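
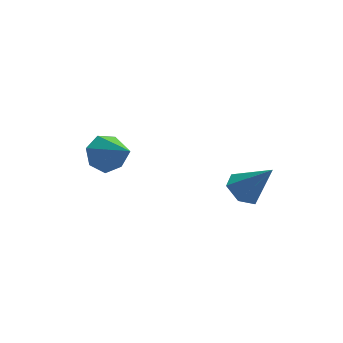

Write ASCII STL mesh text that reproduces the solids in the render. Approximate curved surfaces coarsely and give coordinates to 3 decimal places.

solid 
facet normal -0.396 0.741 -0.543
outer loop
vertex -1.703 0.934 -1.248
vertex -2.189 0.32 -1.731
vertex -2.427 0.759 -0.959
endloop
endfacet
facet normal 0.300 0.269 0.915
outer loop
vertex -1.703 0.934 -1.248
vertex -2.427 0.759 -0.959
vertex -1.471 -1.02 -0.749
endloop
endfacet
facet normal -0.397 0.740 -0.543
outer loop
vertex -2.427 0.759 -0.959
vertex -2.189 0.32 -1.731
vertex -2.971 0.253 -1.251
endloop
endfacet
facet normal -0.394 -0.104 0.913
outer loop
vertex -2.427 0.759 -0.959
vertex -2.971 0.253 -1.251
vertex -1.471 -1.02 -0.749
endloop
endfacet
facet normal -0.396 0.741 -0.543
outer loop
vertex -2.971 0.253 -1.251
vertex -2.189 0.32 -1.731
vertex -2.926 -0.202 -1.905
endloop
endfacet
facet normal -0.668 -0.632 0.394
outer loop
vertex -2.971 0.253 -1.251
vertex -2.926 -0.202 -1.905
vertex -1.471 -1.02 -0.749
endloop
endfacet
facet normal -0.396 0.740 -0.543
outer loop
vertex -2.926 -0.202 -1.905
vertex -2.189 0.32 -1.731
vertex -2.326 -0.265 -2.428
endloop
endfacet
facet normal -0.315 -0.915 -0.251
outer loop
vertex -2.926 -0.202 -1.905
vertex -2.326 -0.265 -2.428
vertex -1.471 -1.02 -0.749
endloop
endfacet
facet normal -0.397 0.740 -0.543
outer loop
vertex -2.326 -0.265 -2.428
vertex -2.189 0.32 -1.731
vertex -1.623 0.113 -2.427
endloop
endfacet
facet normal 0.400 -0.742 -0.537
outer loop
vertex -2.326 -0.265 -2.428
vertex -1.623 0.113 -2.427
vertex -1.471 -1.02 -0.749
endloop
endfacet
facet normal -0.397 0.740 -0.543
outer loop
vertex -1.623 0.113 -2.427
vertex -2.189 0.32 -1.731
vertex -1.346 0.647 -1.901
endloop
endfacet
facet normal 0.938 -0.242 -0.248
outer loop
vertex -1.623 0.113 -2.427
vertex -1.346 0.647 -1.901
vertex -1.471 -1.02 -0.749
endloop
endfacet
facet normal -0.397 0.741 -0.542
outer loop
vertex -1.346 0.647 -1.901
vertex -2.189 0.32 -1.731
vertex -1.703 0.934 -1.248
endloop
endfacet
facet normal 0.894 0.208 0.397
outer loop
vertex -1.346 0.647 -1.901
vertex -1.703 0.934 -1.248
vertex -1.471 -1.02 -0.749
endloop
endfacet
facet normal -0.523 0.342 -0.781
outer loop
vertex 3.164 -2.842 -2.524
vertex 2.466 -2.981 -2.117
vertex 2.842 -2.255 -2.051
endloop
endfacet
facet normal 0.895 0.442 0.061
outer loop
vertex 3.164 -2.842 -2.524
vertex 2.842 -2.255 -2.051
vertex 3.414 -3.599 -0.703
endloop
endfacet
facet normal -0.523 0.342 -0.781
outer loop
vertex 2.842 -2.255 -2.051
vertex 2.466 -2.981 -2.117
vertex 2.144 -2.394 -1.644
endloop
endfacet
facet normal 0.226 0.736 0.638
outer loop
vertex 2.842 -2.255 -2.051
vertex 2.144 -2.394 -1.644
vertex 3.414 -3.599 -0.703
endloop
endfacet
facet normal -0.524 0.341 -0.780
outer loop
vertex 2.144 -2.394 -1.644
vertex 2.466 -2.981 -2.117
vertex 1.768 -3.12 -1.709
endloop
endfacet
facet normal -0.477 0.170 0.862
outer loop
vertex 2.144 -2.394 -1.644
vertex 1.768 -3.12 -1.709
vertex 3.414 -3.599 -0.703
endloop
endfacet
facet normal -0.524 0.341 -0.781
outer loop
vertex 1.768 -3.12 -1.709
vertex 2.466 -2.981 -2.117
vertex 2.091 -3.707 -2.182
endloop
endfacet
facet normal -0.512 -0.692 0.509
outer loop
vertex 1.768 -3.12 -1.709
vertex 2.091 -3.707 -2.182
vertex 3.414 -3.599 -0.703
endloop
endfacet
facet normal -0.524 0.340 -0.781
outer loop
vertex 2.091 -3.707 -2.182
vertex 2.466 -2.981 -2.117
vertex 2.788 -3.568 -2.589
endloop
endfacet
facet normal 0.157 -0.985 -0.068
outer loop
vertex 2.091 -3.707 -2.182
vertex 2.788 -3.568 -2.589
vertex 3.414 -3.599 -0.703
endloop
endfacet
facet normal -0.523 0.341 -0.781
outer loop
vertex 2.788 -3.568 -2.589
vertex 2.466 -2.981 -2.117
vertex 3.164 -2.842 -2.524
endloop
endfacet
facet normal 0.860 -0.419 -0.292
outer loop
vertex 2.788 -3.568 -2.589
vertex 3.164 -2.842 -2.524
vertex 3.414 -3.599 -0.703
endloop
endfacet

endsolid


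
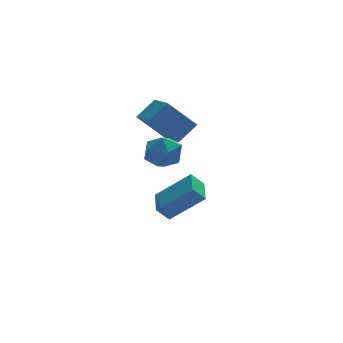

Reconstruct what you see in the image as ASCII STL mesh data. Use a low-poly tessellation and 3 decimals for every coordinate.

solid 
facet normal -0.670 0.036 0.741
outer loop
vertex 4.068 2.457 -1.262
vertex 4.395 3.861 -1.034
vertex 2.568 3.031 -2.646
endloop
endfacet
facet normal -0.224 -0.962 -0.156
outer loop
vertex 3.165 2.999 -3.306
vertex 4.068 2.457 -1.262
vertex 2.568 3.031 -2.646
endloop
endfacet
facet normal -0.670 0.036 0.741
outer loop
vertex 2.568 3.031 -2.646
vertex 4.395 3.861 -1.034
vertex 2.895 4.435 -2.418
endloop
endfacet
facet normal -0.707 0.271 -0.653
outer loop
vertex 2.895 4.435 -2.418
vertex 3.165 2.999 -3.306
vertex 2.568 3.031 -2.646
endloop
endfacet
facet normal 0.707 -0.271 0.653
outer loop
vertex 4.068 2.457 -1.262
vertex 4.992 3.829 -1.694
vertex 4.395 3.861 -1.034
endloop
endfacet
facet normal -0.224 -0.962 -0.156
outer loop
vertex 4.665 2.425 -1.922
vertex 4.068 2.457 -1.262
vertex 3.165 2.999 -3.306
endloop
endfacet
facet normal 0.707 -0.271 0.653
outer loop
vertex 4.665 2.425 -1.922
vertex 4.992 3.829 -1.694
vertex 4.068 2.457 -1.262
endloop
endfacet
facet normal 0.224 0.962 0.156
outer loop
vertex 4.395 3.861 -1.034
vertex 4.992 3.829 -1.694
vertex 2.895 4.435 -2.418
endloop
endfacet
facet normal -0.707 0.271 -0.653
outer loop
vertex 3.492 4.403 -3.078
vertex 3.165 2.999 -3.306
vertex 2.895 4.435 -2.418
endloop
endfacet
facet normal 0.224 0.962 0.156
outer loop
vertex 2.895 4.435 -2.418
vertex 4.992 3.829 -1.694
vertex 3.492 4.403 -3.078
endloop
endfacet
facet normal 0.670 -0.036 -0.741
outer loop
vertex 3.492 4.403 -3.078
vertex 4.665 2.425 -1.922
vertex 3.165 2.999 -3.306
endloop
endfacet
facet normal 0.670 -0.036 -0.741
outer loop
vertex 4.992 3.829 -1.694
vertex 4.665 2.425 -1.922
vertex 3.492 4.403 -3.078
endloop
endfacet
facet normal 0.513 0.151 0.845
outer loop
vertex 2.761 1.535 2.455
vertex 2.279 0.823 2.875
vertex 3.095 0.64 2.412
endloop
endfacet
facet normal 0.905 0.325 0.274
outer loop
vertex 2.761 1.535 2.455
vertex 3.095 0.64 2.412
vertex 3.128 1.201 1.637
endloop
endfacet
facet normal 0.553 0.828 -0.090
outer loop
vertex 2.761 1.535 2.455
vertex 3.128 1.201 1.637
vertex 2.332 1.731 1.623
endloop
endfacet
facet normal -0.055 0.965 0.256
outer loop
vertex 2.761 1.535 2.455
vertex 2.332 1.731 1.623
vertex 1.807 1.498 2.388
endloop
endfacet
facet normal -0.080 0.546 0.834
outer loop
vertex 2.761 1.535 2.455
vertex 1.807 1.498 2.388
vertex 2.279 0.823 2.875
endloop
endfacet
facet normal 0.957 -0.252 -0.142
outer loop
vertex 3.128 1.201 1.637
vertex 3.095 0.64 2.412
vertex 2.873 0.282 1.552
endloop
endfacet
facet normal 0.323 -0.534 0.781
outer loop
vertex 3.095 0.64 2.412
vertex 2.279 0.823 2.875
vertex 2.348 0.049 2.317
endloop
endfacet
facet normal -0.637 0.106 0.764
outer loop
vertex 2.279 0.823 2.875
vertex 1.807 1.498 2.388
vertex 1.552 0.579 2.303
endloop
endfacet
facet normal -0.598 0.783 -0.172
outer loop
vertex 1.807 1.498 2.388
vertex 2.332 1.731 1.623
vertex 1.585 1.14 1.528
endloop
endfacet
facet normal 0.387 0.562 -0.731
outer loop
vertex 2.332 1.731 1.623
vertex 3.128 1.201 1.637
vertex 2.401 0.957 1.065
endloop
endfacet
facet normal 0.055 -0.965 -0.256
outer loop
vertex 1.919 0.245 1.485
vertex 2.873 0.282 1.552
vertex 2.348 0.049 2.317
endloop
endfacet
facet normal -0.553 -0.828 0.090
outer loop
vertex 1.919 0.245 1.485
vertex 2.348 0.049 2.317
vertex 1.552 0.579 2.303
endloop
endfacet
facet normal -0.905 -0.325 -0.274
outer loop
vertex 1.919 0.245 1.485
vertex 1.552 0.579 2.303
vertex 1.585 1.14 1.528
endloop
endfacet
facet normal -0.513 -0.151 -0.845
outer loop
vertex 1.919 0.245 1.485
vertex 1.585 1.14 1.528
vertex 2.401 0.957 1.065
endloop
endfacet
facet normal 0.080 -0.546 -0.834
outer loop
vertex 1.919 0.245 1.485
vertex 2.401 0.957 1.065
vertex 2.873 0.282 1.552
endloop
endfacet
facet normal 0.598 -0.783 0.172
outer loop
vertex 2.348 0.049 2.317
vertex 2.873 0.282 1.552
vertex 3.095 0.64 2.412
endloop
endfacet
facet normal -0.387 -0.562 0.731
outer loop
vertex 1.552 0.579 2.303
vertex 2.348 0.049 2.317
vertex 2.279 0.823 2.875
endloop
endfacet
facet normal -0.957 0.252 0.142
outer loop
vertex 1.585 1.14 1.528
vertex 1.552 0.579 2.303
vertex 1.807 1.498 2.388
endloop
endfacet
facet normal -0.323 0.534 -0.781
outer loop
vertex 2.401 0.957 1.065
vertex 1.585 1.14 1.528
vertex 2.332 1.731 1.623
endloop
endfacet
facet normal 0.637 -0.106 -0.764
outer loop
vertex 2.873 0.282 1.552
vertex 2.401 0.957 1.065
vertex 3.128 1.201 1.637
endloop
endfacet
facet normal -0.677 0.110 0.728
outer loop
vertex 3.058 2.859 3.967
vertex 2.872 4.356 3.569
vertex 2.135 2.53 3.159
endloop
endfacet
facet normal 0.119 -0.960 0.255
outer loop
vertex 3.408 2.324 1.791
vertex 3.058 2.859 3.967
vertex 2.135 2.53 3.159
endloop
endfacet
facet normal -0.677 0.110 0.728
outer loop
vertex 2.135 2.53 3.159
vertex 2.872 4.356 3.569
vertex 1.949 4.026 2.761
endloop
endfacet
facet normal -0.726 -0.260 -0.637
outer loop
vertex 1.949 4.026 2.761
vertex 3.408 2.324 1.791
vertex 2.135 2.53 3.159
endloop
endfacet
facet normal 0.726 0.259 0.637
outer loop
vertex 3.058 2.859 3.967
vertex 4.145 4.15 2.201
vertex 2.872 4.356 3.569
endloop
endfacet
facet normal 0.120 -0.959 0.255
outer loop
vertex 4.331 2.654 2.599
vertex 3.058 2.859 3.967
vertex 3.408 2.324 1.791
endloop
endfacet
facet normal 0.726 0.260 0.637
outer loop
vertex 4.331 2.654 2.599
vertex 4.145 4.15 2.201
vertex 3.058 2.859 3.967
endloop
endfacet
facet normal -0.119 0.959 -0.256
outer loop
vertex 2.872 4.356 3.569
vertex 4.145 4.15 2.201
vertex 1.949 4.026 2.761
endloop
endfacet
facet normal -0.726 -0.260 -0.637
outer loop
vertex 3.222 3.821 1.393
vertex 3.408 2.324 1.791
vertex 1.949 4.026 2.761
endloop
endfacet
facet normal -0.119 0.960 -0.255
outer loop
vertex 1.949 4.026 2.761
vertex 4.145 4.15 2.201
vertex 3.222 3.821 1.393
endloop
endfacet
facet normal 0.677 -0.110 -0.728
outer loop
vertex 3.222 3.821 1.393
vertex 4.331 2.654 2.599
vertex 3.408 2.324 1.791
endloop
endfacet
facet normal 0.677 -0.110 -0.728
outer loop
vertex 4.145 4.15 2.201
vertex 4.331 2.654 2.599
vertex 3.222 3.821 1.393
endloop
endfacet

endsolid


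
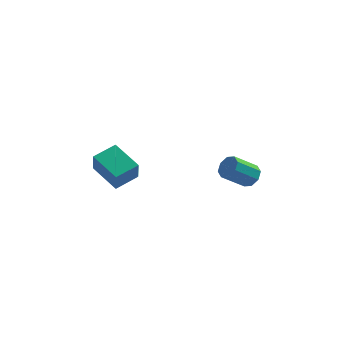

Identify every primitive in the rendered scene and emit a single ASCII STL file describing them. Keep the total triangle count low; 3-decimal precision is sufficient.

solid 
facet normal 0.733 0.254 -0.631
outer loop
vertex 4.771 0.539 2.084
vertex 4.275 0.719 1.58
vertex 4.616 1.074 2.119
endloop
endfacet
facet normal 0.621 0.129 0.773
outer loop
vertex 4.771 0.539 2.084
vertex 4.616 1.074 2.119
vertex 3.561 0.12 3.125
endloop
endfacet
facet normal 0.619 0.131 0.774
outer loop
vertex 3.561 0.12 3.125
vertex 4.616 1.074 2.119
vertex 3.405 0.656 3.159
endloop
endfacet
facet normal -0.734 -0.254 0.630
outer loop
vertex 3.561 0.12 3.125
vertex 3.405 0.656 3.159
vertex 3.065 0.301 2.62
endloop
endfacet
facet normal 0.733 0.253 -0.631
outer loop
vertex 4.616 1.074 2.119
vertex 4.275 0.719 1.58
vertex 4.261 1.402 1.838
endloop
endfacet
facet normal 0.242 0.769 0.591
outer loop
vertex 4.616 1.074 2.119
vertex 4.261 1.402 1.838
vertex 3.405 0.656 3.159
endloop
endfacet
facet normal 0.243 0.769 0.592
outer loop
vertex 3.405 0.656 3.159
vertex 4.261 1.402 1.838
vertex 3.051 0.984 2.878
endloop
endfacet
facet normal -0.734 -0.253 0.630
outer loop
vertex 3.405 0.656 3.159
vertex 3.051 0.984 2.878
vertex 3.065 0.301 2.62
endloop
endfacet
facet normal 0.734 0.253 -0.630
outer loop
vertex 4.261 1.402 1.838
vertex 4.275 0.719 1.58
vertex 3.915 1.329 1.406
endloop
endfacet
facet normal -0.279 0.958 0.061
outer loop
vertex 4.261 1.402 1.838
vertex 3.915 1.329 1.406
vertex 3.051 0.984 2.878
endloop
endfacet
facet normal -0.278 0.959 0.061
outer loop
vertex 3.051 0.984 2.878
vertex 3.915 1.329 1.406
vertex 2.704 0.911 2.446
endloop
endfacet
facet normal -0.733 -0.254 0.631
outer loop
vertex 3.051 0.984 2.878
vertex 2.704 0.911 2.446
vertex 3.065 0.301 2.62
endloop
endfacet
facet normal 0.734 0.253 -0.630
outer loop
vertex 3.915 1.329 1.406
vertex 4.275 0.719 1.58
vertex 3.779 0.9 1.075
endloop
endfacet
facet normal -0.634 0.588 -0.502
outer loop
vertex 3.915 1.329 1.406
vertex 3.779 0.9 1.075
vertex 2.704 0.911 2.446
endloop
endfacet
facet normal -0.636 0.586 -0.503
outer loop
vertex 2.704 0.911 2.446
vertex 3.779 0.9 1.075
vertex 2.569 0.481 2.116
endloop
endfacet
facet normal -0.733 -0.254 0.631
outer loop
vertex 2.704 0.911 2.446
vertex 2.569 0.481 2.116
vertex 3.065 0.301 2.62
endloop
endfacet
facet normal 0.734 0.254 -0.630
outer loop
vertex 3.779 0.9 1.075
vertex 4.275 0.719 1.58
vertex 3.935 0.364 1.041
endloop
endfacet
facet normal -0.620 -0.131 -0.774
outer loop
vertex 3.779 0.9 1.075
vertex 3.935 0.364 1.041
vertex 2.569 0.481 2.116
endloop
endfacet
facet normal -0.620 -0.129 -0.774
outer loop
vertex 2.569 0.481 2.116
vertex 3.935 0.364 1.041
vertex 2.724 -0.054 2.081
endloop
endfacet
facet normal -0.733 -0.254 0.631
outer loop
vertex 2.569 0.481 2.116
vertex 2.724 -0.054 2.081
vertex 3.065 0.301 2.62
endloop
endfacet
facet normal 0.734 0.253 -0.630
outer loop
vertex 3.935 0.364 1.041
vertex 4.275 0.719 1.58
vertex 4.289 0.036 1.322
endloop
endfacet
facet normal -0.243 -0.769 -0.592
outer loop
vertex 3.935 0.364 1.041
vertex 4.289 0.036 1.322
vertex 2.724 -0.054 2.081
endloop
endfacet
facet normal -0.243 -0.769 -0.591
outer loop
vertex 2.724 -0.054 2.081
vertex 4.289 0.036 1.322
vertex 3.079 -0.382 2.362
endloop
endfacet
facet normal -0.733 -0.253 0.631
outer loop
vertex 2.724 -0.054 2.081
vertex 3.079 -0.382 2.362
vertex 3.065 0.301 2.62
endloop
endfacet
facet normal 0.733 0.254 -0.631
outer loop
vertex 4.289 0.036 1.322
vertex 4.275 0.719 1.58
vertex 4.636 0.109 1.754
endloop
endfacet
facet normal 0.278 -0.959 -0.062
outer loop
vertex 4.289 0.036 1.322
vertex 4.636 0.109 1.754
vertex 3.079 -0.382 2.362
endloop
endfacet
facet normal 0.278 -0.959 -0.061
outer loop
vertex 3.079 -0.382 2.362
vertex 4.636 0.109 1.754
vertex 3.425 -0.309 2.794
endloop
endfacet
facet normal -0.734 -0.253 0.630
outer loop
vertex 3.079 -0.382 2.362
vertex 3.425 -0.309 2.794
vertex 3.065 0.301 2.62
endloop
endfacet
facet normal 0.733 0.254 -0.631
outer loop
vertex 4.636 0.109 1.754
vertex 4.275 0.719 1.58
vertex 4.771 0.539 2.084
endloop
endfacet
facet normal 0.635 -0.586 0.504
outer loop
vertex 4.636 0.109 1.754
vertex 4.771 0.539 2.084
vertex 3.425 -0.309 2.794
endloop
endfacet
facet normal 0.635 -0.588 0.501
outer loop
vertex 3.425 -0.309 2.794
vertex 4.771 0.539 2.084
vertex 3.561 0.12 3.125
endloop
endfacet
facet normal -0.734 -0.253 0.630
outer loop
vertex 3.425 -0.309 2.794
vertex 3.561 0.12 3.125
vertex 3.065 0.301 2.62
endloop
endfacet
facet normal -0.778 -0.592 -0.211
outer loop
vertex -2.658 0.301 1.786
vertex -3.883 1.696 2.384
vertex -2.7 0.813 0.505
endloop
endfacet
facet normal 0.628 -0.715 -0.306
outer loop
vertex -1.557 1.684 0.816
vertex -2.658 0.301 1.786
vertex -2.7 0.813 0.505
endloop
endfacet
facet normal -0.778 -0.592 -0.211
outer loop
vertex -2.7 0.813 0.505
vertex -3.883 1.696 2.384
vertex -3.925 2.208 1.103
endloop
endfacet
facet normal -0.030 0.371 -0.928
outer loop
vertex -3.925 2.208 1.103
vertex -1.557 1.684 0.816
vertex -2.7 0.813 0.505
endloop
endfacet
facet normal 0.030 -0.371 0.928
outer loop
vertex -2.658 0.301 1.786
vertex -2.74 2.567 2.695
vertex -3.883 1.696 2.384
endloop
endfacet
facet normal 0.628 -0.715 -0.306
outer loop
vertex -1.515 1.172 2.097
vertex -2.658 0.301 1.786
vertex -1.557 1.684 0.816
endloop
endfacet
facet normal 0.030 -0.371 0.928
outer loop
vertex -1.515 1.172 2.097
vertex -2.74 2.567 2.695
vertex -2.658 0.301 1.786
endloop
endfacet
facet normal -0.628 0.715 0.306
outer loop
vertex -3.883 1.696 2.384
vertex -2.74 2.567 2.695
vertex -3.925 2.208 1.103
endloop
endfacet
facet normal -0.030 0.371 -0.928
outer loop
vertex -2.782 3.079 1.414
vertex -1.557 1.684 0.816
vertex -3.925 2.208 1.103
endloop
endfacet
facet normal -0.628 0.715 0.306
outer loop
vertex -3.925 2.208 1.103
vertex -2.74 2.567 2.695
vertex -2.782 3.079 1.414
endloop
endfacet
facet normal 0.778 0.592 0.211
outer loop
vertex -2.782 3.079 1.414
vertex -1.515 1.172 2.097
vertex -1.557 1.684 0.816
endloop
endfacet
facet normal 0.778 0.592 0.211
outer loop
vertex -2.74 2.567 2.695
vertex -1.515 1.172 2.097
vertex -2.782 3.079 1.414
endloop
endfacet

endsolid


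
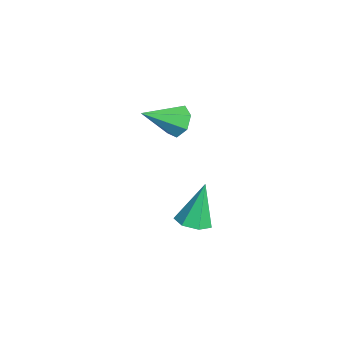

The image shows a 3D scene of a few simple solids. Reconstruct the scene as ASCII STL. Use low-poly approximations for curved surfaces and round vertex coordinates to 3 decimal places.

solid 
facet normal -0.249 0.818 -0.519
outer loop
vertex 3.193 3.159 3.055
vertex 2.929 2.797 2.611
vertex 2.663 3.043 3.127
endloop
endfacet
facet normal 0.088 0.202 0.975
outer loop
vertex 3.193 3.159 3.055
vertex 2.663 3.043 3.127
vertex 3.291 1.603 3.369
endloop
endfacet
facet normal -0.248 0.819 -0.518
outer loop
vertex 2.663 3.043 3.127
vertex 2.929 2.797 2.611
vertex 2.333 2.743 2.811
endloop
endfacet
facet normal -0.616 -0.139 0.775
outer loop
vertex 2.663 3.043 3.127
vertex 2.333 2.743 2.811
vertex 3.291 1.603 3.369
endloop
endfacet
facet normal -0.248 0.818 -0.519
outer loop
vertex 2.333 2.743 2.811
vertex 2.929 2.797 2.611
vertex 2.452 2.483 2.344
endloop
endfacet
facet normal -0.790 -0.599 0.132
outer loop
vertex 2.333 2.743 2.811
vertex 2.452 2.483 2.344
vertex 3.291 1.603 3.369
endloop
endfacet
facet normal -0.248 0.818 -0.519
outer loop
vertex 2.452 2.483 2.344
vertex 2.929 2.797 2.611
vertex 2.93 2.46 2.079
endloop
endfacet
facet normal -0.300 -0.831 -0.468
outer loop
vertex 2.452 2.483 2.344
vertex 2.93 2.46 2.079
vertex 3.291 1.603 3.369
endloop
endfacet
facet normal -0.249 0.818 -0.519
outer loop
vertex 2.93 2.46 2.079
vertex 2.929 2.797 2.611
vertex 3.406 2.691 2.215
endloop
endfacet
facet normal 0.484 -0.660 -0.574
outer loop
vertex 2.93 2.46 2.079
vertex 3.406 2.691 2.215
vertex 3.291 1.603 3.369
endloop
endfacet
facet normal -0.249 0.818 -0.519
outer loop
vertex 3.406 2.691 2.215
vertex 2.929 2.797 2.611
vertex 3.523 3.002 2.649
endloop
endfacet
facet normal 0.971 -0.216 -0.107
outer loop
vertex 3.406 2.691 2.215
vertex 3.523 3.002 2.649
vertex 3.291 1.603 3.369
endloop
endfacet
facet normal -0.249 0.818 -0.519
outer loop
vertex 3.523 3.002 2.649
vertex 2.929 2.797 2.611
vertex 3.193 3.159 3.055
endloop
endfacet
facet normal 0.796 0.168 0.582
outer loop
vertex 3.523 3.002 2.649
vertex 3.193 3.159 3.055
vertex 3.291 1.603 3.369
endloop
endfacet
facet normal 0.211 -0.259 -0.943
outer loop
vertex 4.353 3.272 -1.55
vertex 3.73 3.18 -1.664
vertex 4.074 3.715 -1.734
endloop
endfacet
facet normal 0.720 0.599 0.351
outer loop
vertex 4.353 3.272 -1.55
vertex 4.074 3.715 -1.734
vertex 3.39 3.6 -0.136
endloop
endfacet
facet normal 0.210 -0.258 -0.943
outer loop
vertex 4.074 3.715 -1.734
vertex 3.73 3.18 -1.664
vertex 3.535 3.756 -1.865
endloop
endfacet
facet normal 0.053 0.994 0.094
outer loop
vertex 4.074 3.715 -1.734
vertex 3.535 3.756 -1.865
vertex 3.39 3.6 -0.136
endloop
endfacet
facet normal 0.209 -0.258 -0.943
outer loop
vertex 3.535 3.756 -1.865
vertex 3.73 3.18 -1.664
vertex 3.144 3.363 -1.844
endloop
endfacet
facet normal -0.709 0.705 0.004
outer loop
vertex 3.535 3.756 -1.865
vertex 3.144 3.363 -1.844
vertex 3.39 3.6 -0.136
endloop
endfacet
facet normal 0.209 -0.260 -0.943
outer loop
vertex 3.144 3.363 -1.844
vertex 3.73 3.18 -1.664
vertex 3.193 2.832 -1.687
endloop
endfacet
facet normal -0.988 -0.047 0.149
outer loop
vertex 3.144 3.363 -1.844
vertex 3.193 2.832 -1.687
vertex 3.39 3.6 -0.136
endloop
endfacet
facet normal 0.208 -0.259 -0.943
outer loop
vertex 3.193 2.832 -1.687
vertex 3.73 3.18 -1.664
vertex 3.647 2.564 -1.513
endloop
endfacet
facet normal -0.575 -0.702 0.420
outer loop
vertex 3.193 2.832 -1.687
vertex 3.647 2.564 -1.513
vertex 3.39 3.6 -0.136
endloop
endfacet
facet normal 0.209 -0.259 -0.943
outer loop
vertex 3.647 2.564 -1.513
vertex 3.73 3.18 -1.664
vertex 4.163 2.759 -1.452
endloop
endfacet
facet normal 0.215 -0.761 0.612
outer loop
vertex 3.647 2.564 -1.513
vertex 4.163 2.759 -1.452
vertex 3.39 3.6 -0.136
endloop
endfacet
facet normal 0.211 -0.258 -0.943
outer loop
vertex 4.163 2.759 -1.452
vertex 3.73 3.18 -1.664
vertex 4.353 3.272 -1.55
endloop
endfacet
facet normal 0.792 -0.182 0.582
outer loop
vertex 4.163 2.759 -1.452
vertex 4.353 3.272 -1.55
vertex 3.39 3.6 -0.136
endloop
endfacet

endsolid


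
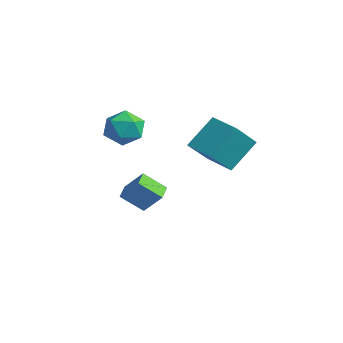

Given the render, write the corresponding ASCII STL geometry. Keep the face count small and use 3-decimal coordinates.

solid 
facet normal -0.768 0.232 0.597
outer loop
vertex -3.313 0.024 0.864
vertex -3.433 -0.882 1.061
vertex -2.865 -0.36 1.59
endloop
endfacet
facet normal -0.290 0.761 0.581
outer loop
vertex -3.313 0.024 0.864
vertex -2.865 -0.36 1.59
vertex -2.417 0.24 1.028
endloop
endfacet
facet normal -0.216 0.971 -0.098
outer loop
vertex -3.313 0.024 0.864
vertex -2.417 0.24 1.028
vertex -2.708 0.087 0.152
endloop
endfacet
facet normal -0.649 0.573 -0.500
outer loop
vertex -3.313 0.024 0.864
vertex -2.708 0.087 0.152
vertex -3.336 -0.606 0.172
endloop
endfacet
facet normal -0.991 0.116 -0.072
outer loop
vertex -3.313 0.024 0.864
vertex -3.336 -0.606 0.172
vertex -3.433 -0.882 1.061
endloop
endfacet
facet normal 0.336 0.498 0.799
outer loop
vertex -2.417 0.24 1.028
vertex -2.865 -0.36 1.59
vertex -1.984 -0.534 1.328
endloop
endfacet
facet normal -0.439 -0.358 0.824
outer loop
vertex -2.865 -0.36 1.59
vertex -3.433 -0.882 1.061
vertex -2.612 -1.227 1.348
endloop
endfacet
facet normal -0.798 -0.546 -0.256
outer loop
vertex -3.433 -0.882 1.061
vertex -3.336 -0.606 0.172
vertex -2.903 -1.38 0.472
endloop
endfacet
facet normal -0.244 0.194 -0.950
outer loop
vertex -3.336 -0.606 0.172
vertex -2.708 0.087 0.152
vertex -2.455 -0.78 -0.09
endloop
endfacet
facet normal 0.456 0.838 -0.298
outer loop
vertex -2.708 0.087 0.152
vertex -2.417 0.24 1.028
vertex -1.887 -0.258 0.439
endloop
endfacet
facet normal 0.649 -0.573 0.500
outer loop
vertex -2.007 -1.164 0.636
vertex -1.984 -0.534 1.328
vertex -2.612 -1.227 1.348
endloop
endfacet
facet normal 0.216 -0.971 0.098
outer loop
vertex -2.007 -1.164 0.636
vertex -2.612 -1.227 1.348
vertex -2.903 -1.38 0.472
endloop
endfacet
facet normal 0.290 -0.761 -0.581
outer loop
vertex -2.007 -1.164 0.636
vertex -2.903 -1.38 0.472
vertex -2.455 -0.78 -0.09
endloop
endfacet
facet normal 0.768 -0.232 -0.597
outer loop
vertex -2.007 -1.164 0.636
vertex -2.455 -0.78 -0.09
vertex -1.887 -0.258 0.439
endloop
endfacet
facet normal 0.991 -0.116 0.072
outer loop
vertex -2.007 -1.164 0.636
vertex -1.887 -0.258 0.439
vertex -1.984 -0.534 1.328
endloop
endfacet
facet normal 0.244 -0.194 0.950
outer loop
vertex -2.612 -1.227 1.348
vertex -1.984 -0.534 1.328
vertex -2.865 -0.36 1.59
endloop
endfacet
facet normal -0.456 -0.838 0.298
outer loop
vertex -2.903 -1.38 0.472
vertex -2.612 -1.227 1.348
vertex -3.433 -0.882 1.061
endloop
endfacet
facet normal -0.336 -0.498 -0.799
outer loop
vertex -2.455 -0.78 -0.09
vertex -2.903 -1.38 0.472
vertex -3.336 -0.606 0.172
endloop
endfacet
facet normal 0.439 0.358 -0.824
outer loop
vertex -1.887 -0.258 0.439
vertex -2.455 -0.78 -0.09
vertex -2.708 0.087 0.152
endloop
endfacet
facet normal 0.798 0.546 0.256
outer loop
vertex -1.984 -0.534 1.328
vertex -1.887 -0.258 0.439
vertex -2.417 0.24 1.028
endloop
endfacet
facet normal -0.477 -0.613 0.630
outer loop
vertex -2.114 -0.28 -2.228
vertex -2.657 0.301 -2.074
vertex -2.836 -0.701 -3.185
endloop
endfacet
facet normal 0.670 -0.718 -0.190
outer loop
vertex -2.243 0.059 -3.966
vertex -2.114 -0.28 -2.228
vertex -2.836 -0.701 -3.185
endloop
endfacet
facet normal -0.478 -0.613 0.629
outer loop
vertex -2.836 -0.701 -3.185
vertex -2.657 0.301 -2.074
vertex -3.379 -0.119 -3.031
endloop
endfacet
facet normal -0.568 -0.331 -0.753
outer loop
vertex -3.379 -0.119 -3.031
vertex -2.243 0.059 -3.966
vertex -2.836 -0.701 -3.185
endloop
endfacet
facet normal 0.568 0.331 0.753
outer loop
vertex -2.114 -0.28 -2.228
vertex -2.064 1.061 -2.855
vertex -2.657 0.301 -2.074
endloop
endfacet
facet normal 0.669 -0.718 -0.190
outer loop
vertex -1.521 0.479 -3.009
vertex -2.114 -0.28 -2.228
vertex -2.243 0.059 -3.966
endloop
endfacet
facet normal 0.568 0.331 0.753
outer loop
vertex -1.521 0.479 -3.009
vertex -2.064 1.061 -2.855
vertex -2.114 -0.28 -2.228
endloop
endfacet
facet normal -0.670 0.718 0.190
outer loop
vertex -2.657 0.301 -2.074
vertex -2.064 1.061 -2.855
vertex -3.379 -0.119 -3.031
endloop
endfacet
facet normal -0.568 -0.331 -0.753
outer loop
vertex -2.786 0.64 -3.812
vertex -2.243 0.059 -3.966
vertex -3.379 -0.119 -3.031
endloop
endfacet
facet normal -0.670 0.718 0.189
outer loop
vertex -3.379 -0.119 -3.031
vertex -2.064 1.061 -2.855
vertex -2.786 0.64 -3.812
endloop
endfacet
facet normal 0.478 0.613 -0.629
outer loop
vertex -2.786 0.64 -3.812
vertex -1.521 0.479 -3.009
vertex -2.243 0.059 -3.966
endloop
endfacet
facet normal 0.478 0.612 -0.630
outer loop
vertex -2.064 1.061 -2.855
vertex -1.521 0.479 -3.009
vertex -2.786 0.64 -3.812
endloop
endfacet
facet normal -0.994 -0.093 0.065
outer loop
vertex 1.447 -0.357 1.4
vertex 1.412 0.829 2.56
vertex 1.277 0.703 0.31
endloop
endfacet
facet normal 0.021 -0.715 -0.699
outer loop
vertex 2.648 0.831 0.22
vertex 1.447 -0.357 1.4
vertex 1.277 0.703 0.31
endloop
endfacet
facet normal -0.994 -0.093 0.065
outer loop
vertex 1.277 0.703 0.31
vertex 1.412 0.829 2.56
vertex 1.242 1.89 1.47
endloop
endfacet
facet normal -0.111 0.693 -0.712
outer loop
vertex 1.242 1.89 1.47
vertex 2.648 0.831 0.22
vertex 1.277 0.703 0.31
endloop
endfacet
facet normal 0.111 -0.693 0.712
outer loop
vertex 1.447 -0.357 1.4
vertex 2.783 0.957 2.47
vertex 1.412 0.829 2.56
endloop
endfacet
facet normal 0.020 -0.715 -0.699
outer loop
vertex 2.818 -0.23 1.31
vertex 1.447 -0.357 1.4
vertex 2.648 0.831 0.22
endloop
endfacet
facet normal 0.111 -0.693 0.712
outer loop
vertex 2.818 -0.23 1.31
vertex 2.783 0.957 2.47
vertex 1.447 -0.357 1.4
endloop
endfacet
facet normal -0.021 0.715 0.699
outer loop
vertex 1.412 0.829 2.56
vertex 2.783 0.957 2.47
vertex 1.242 1.89 1.47
endloop
endfacet
facet normal -0.111 0.693 -0.712
outer loop
vertex 2.613 2.017 1.38
vertex 2.648 0.831 0.22
vertex 1.242 1.89 1.47
endloop
endfacet
facet normal -0.020 0.715 0.699
outer loop
vertex 1.242 1.89 1.47
vertex 2.783 0.957 2.47
vertex 2.613 2.017 1.38
endloop
endfacet
facet normal 0.994 0.093 -0.065
outer loop
vertex 2.613 2.017 1.38
vertex 2.818 -0.23 1.31
vertex 2.648 0.831 0.22
endloop
endfacet
facet normal 0.994 0.093 -0.065
outer loop
vertex 2.783 0.957 2.47
vertex 2.818 -0.23 1.31
vertex 2.613 2.017 1.38
endloop
endfacet

endsolid


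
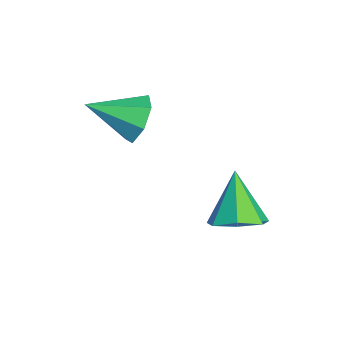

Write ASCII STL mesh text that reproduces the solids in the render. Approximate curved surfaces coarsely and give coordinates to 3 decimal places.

solid 
facet normal 0.097 0.893 -0.439
outer loop
vertex -1.875 1.428 1.878
vertex -2.148 1.13 1.211
vertex -2.546 1.46 1.795
endloop
endfacet
facet normal -0.122 0.025 0.992
outer loop
vertex -1.875 1.428 1.878
vertex -2.546 1.46 1.795
vertex -2.292 -0.21 1.869
endloop
endfacet
facet normal 0.096 0.893 -0.439
outer loop
vertex -2.546 1.46 1.795
vertex -2.148 1.13 1.211
vertex -2.917 1.243 1.273
endloop
endfacet
facet normal -0.793 -0.094 0.602
outer loop
vertex -2.546 1.46 1.795
vertex -2.917 1.243 1.273
vertex -2.292 -0.21 1.869
endloop
endfacet
facet normal 0.096 0.893 -0.439
outer loop
vertex -2.917 1.243 1.273
vertex -2.148 1.13 1.211
vertex -2.709 0.941 0.704
endloop
endfacet
facet normal -0.898 -0.428 -0.101
outer loop
vertex -2.917 1.243 1.273
vertex -2.709 0.941 0.704
vertex -2.292 -0.21 1.869
endloop
endfacet
facet normal 0.095 0.894 -0.439
outer loop
vertex -2.709 0.941 0.704
vertex -2.148 1.13 1.211
vertex -2.079 0.782 0.517
endloop
endfacet
facet normal -0.358 -0.725 -0.588
outer loop
vertex -2.709 0.941 0.704
vertex -2.079 0.782 0.517
vertex -2.292 -0.21 1.869
endloop
endfacet
facet normal 0.096 0.894 -0.439
outer loop
vertex -2.079 0.782 0.517
vertex -2.148 1.13 1.211
vertex -1.5 0.885 0.853
endloop
endfacet
facet normal 0.421 -0.762 -0.492
outer loop
vertex -2.079 0.782 0.517
vertex -1.5 0.885 0.853
vertex -2.292 -0.21 1.869
endloop
endfacet
facet normal 0.096 0.894 -0.438
outer loop
vertex -1.5 0.885 0.853
vertex -2.148 1.13 1.211
vertex -1.409 1.172 1.459
endloop
endfacet
facet normal 0.852 -0.511 0.114
outer loop
vertex -1.5 0.885 0.853
vertex -1.409 1.172 1.459
vertex -2.292 -0.21 1.869
endloop
endfacet
facet normal 0.096 0.893 -0.439
outer loop
vertex -1.409 1.172 1.459
vertex -2.148 1.13 1.211
vertex -1.875 1.428 1.878
endloop
endfacet
facet normal 0.610 -0.160 0.776
outer loop
vertex -1.409 1.172 1.459
vertex -1.875 1.428 1.878
vertex -2.292 -0.21 1.869
endloop
endfacet
facet normal 0.599 -0.053 -0.799
outer loop
vertex 1.26 3.068 -0.253
vertex 0.641 3.199 -0.726
vertex 1.129 3.725 -0.395
endloop
endfacet
facet normal 0.455 0.274 0.847
outer loop
vertex 1.26 3.068 -0.253
vertex 1.129 3.725 -0.395
vertex -0.281 3.281 0.506
endloop
endfacet
facet normal 0.599 -0.053 -0.799
outer loop
vertex 1.129 3.725 -0.395
vertex 0.641 3.199 -0.726
vertex 0.63 3.986 -0.786
endloop
endfacet
facet normal 0.053 0.860 0.507
outer loop
vertex 1.129 3.725 -0.395
vertex 0.63 3.986 -0.786
vertex -0.281 3.281 0.506
endloop
endfacet
facet normal 0.598 -0.053 -0.800
outer loop
vertex 0.63 3.986 -0.786
vertex 0.641 3.199 -0.726
vertex 0.139 3.655 -1.131
endloop
endfacet
facet normal -0.577 0.816 0.038
outer loop
vertex 0.63 3.986 -0.786
vertex 0.139 3.655 -1.131
vertex -0.281 3.281 0.506
endloop
endfacet
facet normal 0.598 -0.053 -0.800
outer loop
vertex 0.139 3.655 -1.131
vertex 0.641 3.199 -0.726
vertex 0.026 2.98 -1.171
endloop
endfacet
facet normal -0.963 0.173 -0.207
outer loop
vertex 0.139 3.655 -1.131
vertex 0.026 2.98 -1.171
vertex -0.281 3.281 0.506
endloop
endfacet
facet normal 0.598 -0.054 -0.800
outer loop
vertex 0.026 2.98 -1.171
vertex 0.641 3.199 -0.726
vertex 0.376 2.47 -0.875
endloop
endfacet
facet normal -0.812 -0.583 -0.044
outer loop
vertex 0.026 2.98 -1.171
vertex 0.376 2.47 -0.875
vertex -0.281 3.281 0.506
endloop
endfacet
facet normal 0.598 -0.054 -0.800
outer loop
vertex 0.376 2.47 -0.875
vertex 0.641 3.199 -0.726
vertex 0.925 2.509 -0.467
endloop
endfacet
facet normal -0.238 -0.883 0.405
outer loop
vertex 0.376 2.47 -0.875
vertex 0.925 2.509 -0.467
vertex -0.281 3.281 0.506
endloop
endfacet
facet normal 0.599 -0.053 -0.799
outer loop
vertex 0.925 2.509 -0.467
vertex 0.641 3.199 -0.726
vertex 1.26 3.068 -0.253
endloop
endfacet
facet normal 0.325 -0.502 0.801
outer loop
vertex 0.925 2.509 -0.467
vertex 1.26 3.068 -0.253
vertex -0.281 3.281 0.506
endloop
endfacet

endsolid


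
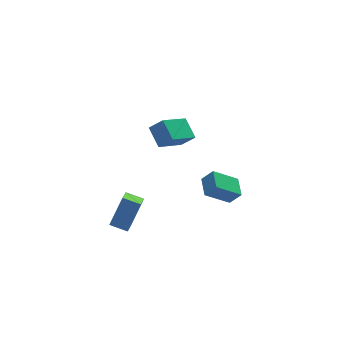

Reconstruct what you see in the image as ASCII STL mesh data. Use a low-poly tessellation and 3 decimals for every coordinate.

solid 
facet normal -0.783 0.133 0.607
outer loop
vertex 2.533 3.0 -2.814
vertex 2.906 4.182 -2.592
vertex 1.981 3.321 -3.596
endloop
endfacet
facet normal -0.296 -0.939 -0.176
outer loop
vertex 3.414 3.078 -4.708
vertex 2.533 3.0 -2.814
vertex 1.981 3.321 -3.596
endloop
endfacet
facet normal -0.783 0.133 0.608
outer loop
vertex 1.981 3.321 -3.596
vertex 2.906 4.182 -2.592
vertex 2.354 4.504 -3.374
endloop
endfacet
facet normal -0.547 0.318 -0.774
outer loop
vertex 2.354 4.504 -3.374
vertex 3.414 3.078 -4.708
vertex 1.981 3.321 -3.596
endloop
endfacet
facet normal 0.547 -0.318 0.774
outer loop
vertex 2.533 3.0 -2.814
vertex 4.339 3.939 -3.704
vertex 2.906 4.182 -2.592
endloop
endfacet
facet normal -0.297 -0.938 -0.177
outer loop
vertex 3.966 2.756 -3.926
vertex 2.533 3.0 -2.814
vertex 3.414 3.078 -4.708
endloop
endfacet
facet normal 0.547 -0.318 0.775
outer loop
vertex 3.966 2.756 -3.926
vertex 4.339 3.939 -3.704
vertex 2.533 3.0 -2.814
endloop
endfacet
facet normal 0.297 0.938 0.177
outer loop
vertex 2.906 4.182 -2.592
vertex 4.339 3.939 -3.704
vertex 2.354 4.504 -3.374
endloop
endfacet
facet normal -0.547 0.318 -0.774
outer loop
vertex 3.787 4.26 -4.486
vertex 3.414 3.078 -4.708
vertex 2.354 4.504 -3.374
endloop
endfacet
facet normal 0.296 0.939 0.176
outer loop
vertex 2.354 4.504 -3.374
vertex 4.339 3.939 -3.704
vertex 3.787 4.26 -4.486
endloop
endfacet
facet normal 0.783 -0.133 -0.608
outer loop
vertex 3.787 4.26 -4.486
vertex 3.966 2.756 -3.926
vertex 3.414 3.078 -4.708
endloop
endfacet
facet normal 0.783 -0.133 -0.607
outer loop
vertex 4.339 3.939 -3.704
vertex 3.966 2.756 -3.926
vertex 3.787 4.26 -4.486
endloop
endfacet
facet normal -0.495 -0.203 -0.845
outer loop
vertex -3.136 2.162 -3.532
vertex -3.897 2.843 -3.249
vertex -2.579 3.005 -4.061
endloop
endfacet
facet normal 0.719 -0.642 -0.267
outer loop
vertex -1.623 3.397 -2.431
vertex -3.136 2.162 -3.532
vertex -2.579 3.005 -4.061
endloop
endfacet
facet normal -0.495 -0.203 -0.845
outer loop
vertex -2.579 3.005 -4.061
vertex -3.897 2.843 -3.249
vertex -3.34 3.686 -3.778
endloop
endfacet
facet normal 0.489 0.739 -0.464
outer loop
vertex -3.34 3.686 -3.778
vertex -1.623 3.397 -2.431
vertex -2.579 3.005 -4.061
endloop
endfacet
facet normal -0.489 -0.739 0.464
outer loop
vertex -3.136 2.162 -3.532
vertex -2.941 3.235 -1.619
vertex -3.897 2.843 -3.249
endloop
endfacet
facet normal 0.719 -0.642 -0.267
outer loop
vertex -2.18 2.554 -1.902
vertex -3.136 2.162 -3.532
vertex -1.623 3.397 -2.431
endloop
endfacet
facet normal -0.489 -0.739 0.464
outer loop
vertex -2.18 2.554 -1.902
vertex -2.941 3.235 -1.619
vertex -3.136 2.162 -3.532
endloop
endfacet
facet normal -0.719 0.642 0.267
outer loop
vertex -3.897 2.843 -3.249
vertex -2.941 3.235 -1.619
vertex -3.34 3.686 -3.778
endloop
endfacet
facet normal 0.489 0.739 -0.464
outer loop
vertex -2.384 4.078 -2.148
vertex -1.623 3.397 -2.431
vertex -3.34 3.686 -3.778
endloop
endfacet
facet normal -0.719 0.642 0.267
outer loop
vertex -3.34 3.686 -3.778
vertex -2.941 3.235 -1.619
vertex -2.384 4.078 -2.148
endloop
endfacet
facet normal 0.495 0.203 0.845
outer loop
vertex -2.384 4.078 -2.148
vertex -2.18 2.554 -1.902
vertex -1.623 3.397 -2.431
endloop
endfacet
facet normal 0.495 0.203 0.845
outer loop
vertex -2.941 3.235 -1.619
vertex -2.18 2.554 -1.902
vertex -2.384 4.078 -2.148
endloop
endfacet
facet normal -0.800 -0.314 0.511
outer loop
vertex -0.559 1.997 3.626
vertex -0.588 3.15 4.289
vertex -1.182 2.4 2.898
endloop
endfacet
facet normal 0.021 -0.867 -0.498
outer loop
vertex 0.428 3.03 1.871
vertex -0.559 1.997 3.626
vertex -1.182 2.4 2.898
endloop
endfacet
facet normal -0.801 -0.313 0.511
outer loop
vertex -1.182 2.4 2.898
vertex -0.588 3.15 4.289
vertex -1.21 3.553 3.56
endloop
endfacet
facet normal -0.599 0.388 -0.701
outer loop
vertex -1.21 3.553 3.56
vertex 0.428 3.03 1.871
vertex -1.182 2.4 2.898
endloop
endfacet
facet normal 0.599 -0.388 0.701
outer loop
vertex -0.559 1.997 3.626
vertex 1.022 3.78 3.262
vertex -0.588 3.15 4.289
endloop
endfacet
facet normal 0.022 -0.867 -0.498
outer loop
vertex 1.05 2.627 2.6
vertex -0.559 1.997 3.626
vertex 0.428 3.03 1.871
endloop
endfacet
facet normal 0.599 -0.388 0.701
outer loop
vertex 1.05 2.627 2.6
vertex 1.022 3.78 3.262
vertex -0.559 1.997 3.626
endloop
endfacet
facet normal -0.022 0.867 0.498
outer loop
vertex -0.588 3.15 4.289
vertex 1.022 3.78 3.262
vertex -1.21 3.553 3.56
endloop
endfacet
facet normal -0.599 0.388 -0.701
outer loop
vertex 0.399 4.183 2.534
vertex 0.428 3.03 1.871
vertex -1.21 3.553 3.56
endloop
endfacet
facet normal -0.022 0.867 0.498
outer loop
vertex -1.21 3.553 3.56
vertex 1.022 3.78 3.262
vertex 0.399 4.183 2.534
endloop
endfacet
facet normal 0.801 0.313 -0.510
outer loop
vertex 0.399 4.183 2.534
vertex 1.05 2.627 2.6
vertex 0.428 3.03 1.871
endloop
endfacet
facet normal 0.800 0.313 -0.511
outer loop
vertex 1.022 3.78 3.262
vertex 1.05 2.627 2.6
vertex 0.399 4.183 2.534
endloop
endfacet

endsolid


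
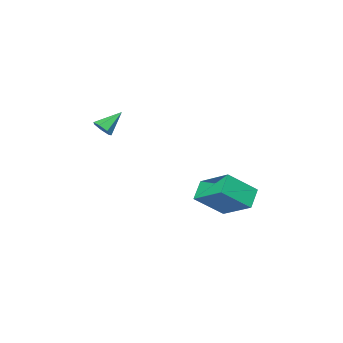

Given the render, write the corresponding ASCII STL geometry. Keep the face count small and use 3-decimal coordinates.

solid 
facet normal 0.817 -0.034 -0.576
outer loop
vertex 2.177 -3.38 -0.336
vertex 1.905 -3.101 -0.738
vertex 2.211 -2.896 -0.316
endloop
endfacet
facet normal 0.242 -0.057 0.969
outer loop
vertex 2.177 -3.38 -0.336
vertex 2.211 -2.896 -0.316
vertex 0.835 -3.059 0.018
endloop
endfacet
facet normal 0.816 -0.031 -0.577
outer loop
vertex 2.211 -2.896 -0.316
vertex 1.905 -3.101 -0.738
vertex 2.013 -2.566 -0.614
endloop
endfacet
facet normal 0.090 0.697 0.712
outer loop
vertex 2.211 -2.896 -0.316
vertex 2.013 -2.566 -0.614
vertex 0.835 -3.059 0.018
endloop
endfacet
facet normal 0.816 -0.031 -0.577
outer loop
vertex 2.013 -2.566 -0.614
vertex 1.905 -3.101 -0.738
vertex 1.734 -2.639 -1.005
endloop
endfacet
facet normal -0.350 0.934 0.076
outer loop
vertex 2.013 -2.566 -0.614
vertex 1.734 -2.639 -1.005
vertex 0.835 -3.059 0.018
endloop
endfacet
facet normal 0.816 -0.032 -0.578
outer loop
vertex 1.734 -2.639 -1.005
vertex 1.905 -3.101 -0.738
vertex 1.583 -3.061 -1.195
endloop
endfacet
facet normal -0.748 0.476 -0.462
outer loop
vertex 1.734 -2.639 -1.005
vertex 1.583 -3.061 -1.195
vertex 0.835 -3.059 0.018
endloop
endfacet
facet normal 0.816 -0.033 -0.578
outer loop
vertex 1.583 -3.061 -1.195
vertex 1.905 -3.101 -0.738
vertex 1.674 -3.512 -1.041
endloop
endfacet
facet normal -0.803 -0.331 -0.495
outer loop
vertex 1.583 -3.061 -1.195
vertex 1.674 -3.512 -1.041
vertex 0.835 -3.059 0.018
endloop
endfacet
facet normal 0.816 -0.033 -0.577
outer loop
vertex 1.674 -3.512 -1.041
vertex 1.905 -3.101 -0.738
vertex 1.939 -3.654 -0.658
endloop
endfacet
facet normal -0.474 -0.881 0.001
outer loop
vertex 1.674 -3.512 -1.041
vertex 1.939 -3.654 -0.658
vertex 0.835 -3.059 0.018
endloop
endfacet
facet normal 0.817 -0.033 -0.576
outer loop
vertex 1.939 -3.654 -0.658
vertex 1.905 -3.101 -0.738
vertex 2.177 -3.38 -0.336
endloop
endfacet
facet normal -0.009 -0.758 0.652
outer loop
vertex 1.939 -3.654 -0.658
vertex 2.177 -3.38 -0.336
vertex 0.835 -3.059 0.018
endloop
endfacet
facet normal -0.692 0.332 -0.641
outer loop
vertex -1.87 3.293 -3.124
vertex -1.065 3.811 -3.724
vertex -1.639 1.677 -4.211
endloop
endfacet
facet normal -0.713 -0.459 0.531
outer loop
vertex -0.415 1.089 -3.076
vertex -1.87 3.293 -3.124
vertex -1.639 1.677 -4.211
endloop
endfacet
facet normal -0.692 0.332 -0.641
outer loop
vertex -1.639 1.677 -4.211
vertex -1.065 3.811 -3.724
vertex -0.834 2.196 -4.81
endloop
endfacet
facet normal 0.118 -0.824 -0.554
outer loop
vertex -0.834 2.196 -4.81
vertex -0.415 1.089 -3.076
vertex -1.639 1.677 -4.211
endloop
endfacet
facet normal -0.118 0.824 0.554
outer loop
vertex -1.87 3.293 -3.124
vertex 0.159 3.223 -2.589
vertex -1.065 3.811 -3.724
endloop
endfacet
facet normal -0.713 -0.459 0.531
outer loop
vertex -0.646 2.704 -1.99
vertex -1.87 3.293 -3.124
vertex -0.415 1.089 -3.076
endloop
endfacet
facet normal -0.118 0.823 0.555
outer loop
vertex -0.646 2.704 -1.99
vertex 0.159 3.223 -2.589
vertex -1.87 3.293 -3.124
endloop
endfacet
facet normal 0.713 0.459 -0.531
outer loop
vertex -1.065 3.811 -3.724
vertex 0.159 3.223 -2.589
vertex -0.834 2.196 -4.81
endloop
endfacet
facet normal 0.117 -0.824 -0.554
outer loop
vertex 0.39 1.607 -3.676
vertex -0.415 1.089 -3.076
vertex -0.834 2.196 -4.81
endloop
endfacet
facet normal 0.713 0.459 -0.531
outer loop
vertex -0.834 2.196 -4.81
vertex 0.159 3.223 -2.589
vertex 0.39 1.607 -3.676
endloop
endfacet
facet normal 0.692 -0.332 0.641
outer loop
vertex 0.39 1.607 -3.676
vertex -0.646 2.704 -1.99
vertex -0.415 1.089 -3.076
endloop
endfacet
facet normal 0.692 -0.332 0.641
outer loop
vertex 0.159 3.223 -2.589
vertex -0.646 2.704 -1.99
vertex 0.39 1.607 -3.676
endloop
endfacet

endsolid


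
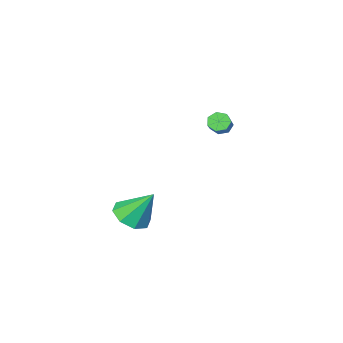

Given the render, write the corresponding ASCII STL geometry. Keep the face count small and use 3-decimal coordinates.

solid 
facet normal 0.317 -0.468 -0.825
outer loop
vertex 2.929 -1.273 -2.105
vertex 2.154 -1.659 -2.184
vertex 2.504 -0.916 -2.471
endloop
endfacet
facet normal 0.492 0.836 0.243
outer loop
vertex 2.929 -1.273 -2.105
vertex 2.504 -0.916 -2.471
vertex 1.626 -0.881 -0.816
endloop
endfacet
facet normal 0.317 -0.468 -0.825
outer loop
vertex 2.504 -0.916 -2.471
vertex 2.154 -1.659 -2.184
vertex 1.873 -0.993 -2.67
endloop
endfacet
facet normal -0.098 0.992 -0.073
outer loop
vertex 2.504 -0.916 -2.471
vertex 1.873 -0.993 -2.67
vertex 1.626 -0.881 -0.816
endloop
endfacet
facet normal 0.318 -0.468 -0.825
outer loop
vertex 1.873 -0.993 -2.67
vertex 2.154 -1.659 -2.184
vertex 1.407 -1.461 -2.584
endloop
endfacet
facet normal -0.714 0.686 -0.137
outer loop
vertex 1.873 -0.993 -2.67
vertex 1.407 -1.461 -2.584
vertex 1.626 -0.881 -0.816
endloop
endfacet
facet normal 0.317 -0.468 -0.825
outer loop
vertex 1.407 -1.461 -2.584
vertex 2.154 -1.659 -2.184
vertex 1.378 -2.044 -2.264
endloop
endfacet
facet normal -0.991 0.099 0.090
outer loop
vertex 1.407 -1.461 -2.584
vertex 1.378 -2.044 -2.264
vertex 1.626 -0.881 -0.816
endloop
endfacet
facet normal 0.317 -0.468 -0.825
outer loop
vertex 1.378 -2.044 -2.264
vertex 2.154 -1.659 -2.184
vertex 1.803 -2.401 -1.898
endloop
endfacet
facet normal -0.769 -0.428 0.475
outer loop
vertex 1.378 -2.044 -2.264
vertex 1.803 -2.401 -1.898
vertex 1.626 -0.881 -0.816
endloop
endfacet
facet normal 0.317 -0.468 -0.825
outer loop
vertex 1.803 -2.401 -1.898
vertex 2.154 -1.659 -2.184
vertex 2.434 -2.324 -1.699
endloop
endfacet
facet normal -0.178 -0.584 0.792
outer loop
vertex 1.803 -2.401 -1.898
vertex 2.434 -2.324 -1.699
vertex 1.626 -0.881 -0.816
endloop
endfacet
facet normal 0.318 -0.468 -0.825
outer loop
vertex 2.434 -2.324 -1.699
vertex 2.154 -1.659 -2.184
vertex 2.9 -1.856 -1.785
endloop
endfacet
facet normal 0.437 -0.278 0.855
outer loop
vertex 2.434 -2.324 -1.699
vertex 2.9 -1.856 -1.785
vertex 1.626 -0.881 -0.816
endloop
endfacet
facet normal 0.317 -0.468 -0.825
outer loop
vertex 2.9 -1.856 -1.785
vertex 2.154 -1.659 -2.184
vertex 2.929 -1.273 -2.105
endloop
endfacet
facet normal 0.714 0.309 0.628
outer loop
vertex 2.9 -1.856 -1.785
vertex 2.929 -1.273 -2.105
vertex 1.626 -0.881 -0.816
endloop
endfacet
facet normal -0.548 -0.602 -0.581
outer loop
vertex -2.889 -3.588 0.339
vertex -3.307 -3.397 0.535
vertex -3.052 -3.242 0.134
endloop
endfacet
facet normal 0.748 -0.040 -0.663
outer loop
vertex -2.889 -3.588 0.339
vertex -3.052 -3.242 0.134
vertex -2.314 -2.954 0.949
endloop
endfacet
facet normal 0.748 -0.040 -0.663
outer loop
vertex -2.314 -2.954 0.949
vertex -3.052 -3.242 0.134
vertex -2.478 -2.609 0.743
endloop
endfacet
facet normal 0.547 0.605 0.579
outer loop
vertex -2.314 -2.954 0.949
vertex -2.478 -2.609 0.743
vertex -2.733 -2.763 1.145
endloop
endfacet
facet normal -0.546 -0.603 -0.581
outer loop
vertex -3.052 -3.242 0.134
vertex -3.307 -3.397 0.535
vertex -3.408 -3.013 0.231
endloop
endfacet
facet normal 0.171 0.598 -0.783
outer loop
vertex -3.052 -3.242 0.134
vertex -3.408 -3.013 0.231
vertex -2.478 -2.609 0.743
endloop
endfacet
facet normal 0.172 0.597 -0.784
outer loop
vertex -2.478 -2.609 0.743
vertex -3.408 -3.013 0.231
vertex -2.833 -2.379 0.84
endloop
endfacet
facet normal 0.549 0.603 0.579
outer loop
vertex -2.478 -2.609 0.743
vertex -2.833 -2.379 0.84
vertex -2.733 -2.763 1.145
endloop
endfacet
facet normal -0.548 -0.603 -0.580
outer loop
vertex -3.408 -3.013 0.231
vertex -3.307 -3.397 0.535
vertex -3.687 -3.073 0.557
endloop
endfacet
facet normal -0.534 0.785 -0.313
outer loop
vertex -3.408 -3.013 0.231
vertex -3.687 -3.073 0.557
vertex -2.833 -2.379 0.84
endloop
endfacet
facet normal -0.534 0.785 -0.313
outer loop
vertex -2.833 -2.379 0.84
vertex -3.687 -3.073 0.557
vertex -3.113 -2.439 1.167
endloop
endfacet
facet normal 0.548 0.603 0.580
outer loop
vertex -2.833 -2.379 0.84
vertex -3.113 -2.439 1.167
vertex -2.733 -2.763 1.145
endloop
endfacet
facet normal -0.548 -0.603 -0.580
outer loop
vertex -3.687 -3.073 0.557
vertex -3.307 -3.397 0.535
vertex -3.681 -3.377 0.867
endloop
endfacet
facet normal -0.837 0.382 0.391
outer loop
vertex -3.687 -3.073 0.557
vertex -3.681 -3.377 0.867
vertex -3.113 -2.439 1.167
endloop
endfacet
facet normal -0.837 0.382 0.392
outer loop
vertex -3.113 -2.439 1.167
vertex -3.681 -3.377 0.867
vertex -3.107 -2.743 1.476
endloop
endfacet
facet normal 0.547 0.602 0.582
outer loop
vertex -3.113 -2.439 1.167
vertex -3.107 -2.743 1.476
vertex -2.733 -2.763 1.145
endloop
endfacet
facet normal -0.547 -0.603 -0.580
outer loop
vertex -3.681 -3.377 0.867
vertex -3.307 -3.397 0.535
vertex -3.393 -3.696 0.927
endloop
endfacet
facet normal -0.510 -0.309 0.803
outer loop
vertex -3.681 -3.377 0.867
vertex -3.393 -3.696 0.927
vertex -3.107 -2.743 1.476
endloop
endfacet
facet normal -0.510 -0.309 0.803
outer loop
vertex -3.107 -2.743 1.476
vertex -3.393 -3.696 0.927
vertex -2.819 -3.062 1.536
endloop
endfacet
facet normal 0.547 0.603 0.581
outer loop
vertex -3.107 -2.743 1.476
vertex -2.819 -3.062 1.536
vertex -2.733 -2.763 1.145
endloop
endfacet
facet normal -0.547 -0.603 -0.580
outer loop
vertex -3.393 -3.696 0.927
vertex -3.307 -3.397 0.535
vertex -3.041 -3.789 0.692
endloop
endfacet
facet normal 0.203 -0.768 0.608
outer loop
vertex -3.393 -3.696 0.927
vertex -3.041 -3.789 0.692
vertex -2.819 -3.062 1.536
endloop
endfacet
facet normal 0.201 -0.768 0.609
outer loop
vertex -2.819 -3.062 1.536
vertex -3.041 -3.789 0.692
vertex -2.466 -3.156 1.301
endloop
endfacet
facet normal 0.547 0.602 0.581
outer loop
vertex -2.819 -3.062 1.536
vertex -2.466 -3.156 1.301
vertex -2.733 -2.763 1.145
endloop
endfacet
facet normal -0.548 -0.604 -0.579
outer loop
vertex -3.041 -3.789 0.692
vertex -3.307 -3.397 0.535
vertex -2.889 -3.588 0.339
endloop
endfacet
facet normal 0.760 -0.649 -0.043
outer loop
vertex -3.041 -3.789 0.692
vertex -2.889 -3.588 0.339
vertex -2.466 -3.156 1.301
endloop
endfacet
facet normal 0.760 -0.648 -0.043
outer loop
vertex -2.466 -3.156 1.301
vertex -2.889 -3.588 0.339
vertex -2.314 -2.954 0.949
endloop
endfacet
facet normal 0.547 0.602 0.582
outer loop
vertex -2.466 -3.156 1.301
vertex -2.314 -2.954 0.949
vertex -2.733 -2.763 1.145
endloop
endfacet

endsolid


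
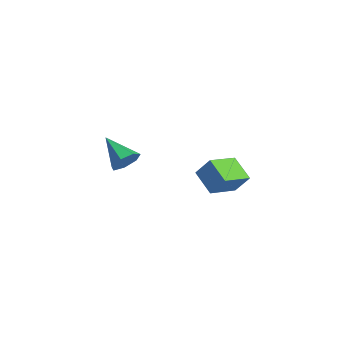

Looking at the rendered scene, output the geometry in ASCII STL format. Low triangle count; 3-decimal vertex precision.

solid 
facet normal 0.846 0.205 -0.492
outer loop
vertex 1.014 -3.605 1.803
vertex 0.657 -3.234 1.344
vertex 0.949 -3.025 1.933
endloop
endfacet
facet normal 0.164 -0.198 0.966
outer loop
vertex 1.014 -3.605 1.803
vertex 0.949 -3.025 1.933
vertex -0.637 -3.546 2.096
endloop
endfacet
facet normal 0.847 0.203 -0.492
outer loop
vertex 0.949 -3.025 1.933
vertex 0.657 -3.234 1.344
vertex 0.665 -2.601 1.619
endloop
endfacet
facet normal -0.096 0.550 0.829
outer loop
vertex 0.949 -3.025 1.933
vertex 0.665 -2.601 1.619
vertex -0.637 -3.546 2.096
endloop
endfacet
facet normal 0.847 0.203 -0.492
outer loop
vertex 0.665 -2.601 1.619
vertex 0.657 -3.234 1.344
vertex 0.375 -2.654 1.098
endloop
endfacet
facet normal -0.524 0.826 0.207
outer loop
vertex 0.665 -2.601 1.619
vertex 0.375 -2.654 1.098
vertex -0.637 -3.546 2.096
endloop
endfacet
facet normal 0.847 0.203 -0.492
outer loop
vertex 0.375 -2.654 1.098
vertex 0.657 -3.234 1.344
vertex 0.297 -3.144 0.762
endloop
endfacet
facet normal -0.797 0.422 -0.431
outer loop
vertex 0.375 -2.654 1.098
vertex 0.297 -3.144 0.762
vertex -0.637 -3.546 2.096
endloop
endfacet
facet normal 0.846 0.205 -0.492
outer loop
vertex 0.297 -3.144 0.762
vertex 0.657 -3.234 1.344
vertex 0.491 -3.701 0.864
endloop
endfacet
facet normal -0.711 -0.358 -0.606
outer loop
vertex 0.297 -3.144 0.762
vertex 0.491 -3.701 0.864
vertex -0.637 -3.546 2.096
endloop
endfacet
facet normal 0.846 0.205 -0.492
outer loop
vertex 0.491 -3.701 0.864
vertex 0.657 -3.234 1.344
vertex 0.81 -3.907 1.327
endloop
endfacet
facet normal -0.329 -0.926 -0.185
outer loop
vertex 0.491 -3.701 0.864
vertex 0.81 -3.907 1.327
vertex -0.637 -3.546 2.096
endloop
endfacet
facet normal 0.846 0.205 -0.492
outer loop
vertex 0.81 -3.907 1.327
vertex 0.657 -3.234 1.344
vertex 1.014 -3.605 1.803
endloop
endfacet
facet normal 0.061 -0.854 0.516
outer loop
vertex 0.81 -3.907 1.327
vertex 1.014 -3.605 1.803
vertex -0.637 -3.546 2.096
endloop
endfacet
facet normal -0.391 -0.418 -0.820
outer loop
vertex -0.62 1.138 -2.654
vertex -1.775 0.999 -2.032
vertex -1.059 2.536 -3.158
endloop
endfacet
facet normal 0.876 0.105 -0.471
outer loop
vertex -0.625 3.001 -2.248
vertex -0.62 1.138 -2.654
vertex -1.059 2.536 -3.158
endloop
endfacet
facet normal -0.391 -0.418 -0.820
outer loop
vertex -1.059 2.536 -3.158
vertex -1.775 0.999 -2.032
vertex -2.215 2.398 -2.536
endloop
endfacet
facet normal -0.283 0.902 -0.326
outer loop
vertex -2.215 2.398 -2.536
vertex -0.625 3.001 -2.248
vertex -1.059 2.536 -3.158
endloop
endfacet
facet normal 0.284 -0.902 0.326
outer loop
vertex -0.62 1.138 -2.654
vertex -1.341 1.464 -1.122
vertex -1.775 0.999 -2.032
endloop
endfacet
facet normal 0.875 0.105 -0.472
outer loop
vertex -0.185 1.602 -1.744
vertex -0.62 1.138 -2.654
vertex -0.625 3.001 -2.248
endloop
endfacet
facet normal 0.283 -0.902 0.325
outer loop
vertex -0.185 1.602 -1.744
vertex -1.341 1.464 -1.122
vertex -0.62 1.138 -2.654
endloop
endfacet
facet normal -0.876 -0.106 0.471
outer loop
vertex -1.775 0.999 -2.032
vertex -1.341 1.464 -1.122
vertex -2.215 2.398 -2.536
endloop
endfacet
facet normal -0.283 0.902 -0.325
outer loop
vertex -1.78 2.862 -1.626
vertex -0.625 3.001 -2.248
vertex -2.215 2.398 -2.536
endloop
endfacet
facet normal -0.875 -0.105 0.472
outer loop
vertex -2.215 2.398 -2.536
vertex -1.341 1.464 -1.122
vertex -1.78 2.862 -1.626
endloop
endfacet
facet normal 0.391 0.418 0.820
outer loop
vertex -1.78 2.862 -1.626
vertex -0.185 1.602 -1.744
vertex -0.625 3.001 -2.248
endloop
endfacet
facet normal 0.391 0.418 0.820
outer loop
vertex -1.341 1.464 -1.122
vertex -0.185 1.602 -1.744
vertex -1.78 2.862 -1.626
endloop
endfacet

endsolid


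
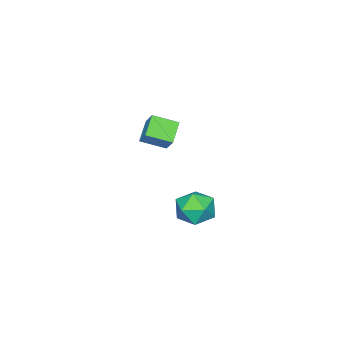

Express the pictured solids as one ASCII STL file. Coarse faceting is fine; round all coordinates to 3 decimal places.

solid 
facet normal -0.364 -0.566 -0.740
outer loop
vertex -3.79 -4.758 -3.082
vertex -4.521 -3.626 -3.588
vertex -2.72 -4.419 -3.867
endloop
endfacet
facet normal 0.507 -0.787 0.352
outer loop
vertex -2.279 -3.734 -2.972
vertex -3.79 -4.758 -3.082
vertex -2.72 -4.419 -3.867
endloop
endfacet
facet normal -0.364 -0.566 -0.740
outer loop
vertex -2.72 -4.419 -3.867
vertex -4.521 -3.626 -3.588
vertex -3.451 -3.286 -4.374
endloop
endfacet
facet normal 0.781 0.247 -0.574
outer loop
vertex -3.451 -3.286 -4.374
vertex -2.279 -3.734 -2.972
vertex -2.72 -4.419 -3.867
endloop
endfacet
facet normal -0.781 -0.247 0.574
outer loop
vertex -3.79 -4.758 -3.082
vertex -4.08 -2.941 -2.693
vertex -4.521 -3.626 -3.588
endloop
endfacet
facet normal 0.508 -0.787 0.351
outer loop
vertex -3.349 -4.074 -2.186
vertex -3.79 -4.758 -3.082
vertex -2.279 -3.734 -2.972
endloop
endfacet
facet normal -0.781 -0.247 0.573
outer loop
vertex -3.349 -4.074 -2.186
vertex -4.08 -2.941 -2.693
vertex -3.79 -4.758 -3.082
endloop
endfacet
facet normal -0.508 0.786 -0.351
outer loop
vertex -4.521 -3.626 -3.588
vertex -4.08 -2.941 -2.693
vertex -3.451 -3.286 -4.374
endloop
endfacet
facet normal 0.781 0.248 -0.574
outer loop
vertex -3.01 -2.602 -3.478
vertex -2.279 -3.734 -2.972
vertex -3.451 -3.286 -4.374
endloop
endfacet
facet normal -0.507 0.787 -0.351
outer loop
vertex -3.451 -3.286 -4.374
vertex -4.08 -2.941 -2.693
vertex -3.01 -2.602 -3.478
endloop
endfacet
facet normal 0.364 0.566 0.740
outer loop
vertex -3.01 -2.602 -3.478
vertex -3.349 -4.074 -2.186
vertex -2.279 -3.734 -2.972
endloop
endfacet
facet normal 0.364 0.566 0.740
outer loop
vertex -4.08 -2.941 -2.693
vertex -3.349 -4.074 -2.186
vertex -3.01 -2.602 -3.478
endloop
endfacet
facet normal -0.874 -0.476 -0.102
outer loop
vertex 1.454 2.414 -3.655
vertex 1.974 1.482 -3.764
vertex 1.677 1.819 -2.79
endloop
endfacet
facet normal -0.944 0.101 0.313
outer loop
vertex 1.454 2.414 -3.655
vertex 1.677 1.819 -2.79
vertex 1.802 2.884 -2.756
endloop
endfacet
facet normal -0.738 0.671 -0.065
outer loop
vertex 1.454 2.414 -3.655
vertex 1.802 2.884 -2.756
vertex 2.177 3.204 -3.708
endloop
endfacet
facet normal -0.540 0.447 -0.713
outer loop
vertex 1.454 2.414 -3.655
vertex 2.177 3.204 -3.708
vertex 2.283 2.338 -4.331
endloop
endfacet
facet normal -0.624 -0.262 -0.736
outer loop
vertex 1.454 2.414 -3.655
vertex 2.283 2.338 -4.331
vertex 1.974 1.482 -3.764
endloop
endfacet
facet normal -0.499 0.031 0.866
outer loop
vertex 1.802 2.884 -2.756
vertex 1.677 1.819 -2.79
vertex 2.537 2.242 -2.309
endloop
endfacet
facet normal -0.385 -0.902 0.195
outer loop
vertex 1.677 1.819 -2.79
vertex 1.974 1.482 -3.764
vertex 2.643 1.376 -2.932
endloop
endfacet
facet normal 0.019 -0.557 -0.830
outer loop
vertex 1.974 1.482 -3.764
vertex 2.283 2.338 -4.331
vertex 3.018 1.696 -3.884
endloop
endfacet
facet normal 0.154 0.589 -0.793
outer loop
vertex 2.283 2.338 -4.331
vertex 2.177 3.204 -3.708
vertex 3.143 2.761 -3.85
endloop
endfacet
facet normal -0.166 0.953 0.255
outer loop
vertex 2.177 3.204 -3.708
vertex 1.802 2.884 -2.756
vertex 2.846 3.098 -2.876
endloop
endfacet
facet normal 0.540 -0.447 0.713
outer loop
vertex 3.366 2.166 -2.985
vertex 2.537 2.242 -2.309
vertex 2.643 1.376 -2.932
endloop
endfacet
facet normal 0.738 -0.671 0.065
outer loop
vertex 3.366 2.166 -2.985
vertex 2.643 1.376 -2.932
vertex 3.018 1.696 -3.884
endloop
endfacet
facet normal 0.944 -0.101 -0.313
outer loop
vertex 3.366 2.166 -2.985
vertex 3.018 1.696 -3.884
vertex 3.143 2.761 -3.85
endloop
endfacet
facet normal 0.874 0.476 0.102
outer loop
vertex 3.366 2.166 -2.985
vertex 3.143 2.761 -3.85
vertex 2.846 3.098 -2.876
endloop
endfacet
facet normal 0.624 0.262 0.736
outer loop
vertex 3.366 2.166 -2.985
vertex 2.846 3.098 -2.876
vertex 2.537 2.242 -2.309
endloop
endfacet
facet normal -0.154 -0.589 0.793
outer loop
vertex 2.643 1.376 -2.932
vertex 2.537 2.242 -2.309
vertex 1.677 1.819 -2.79
endloop
endfacet
facet normal 0.166 -0.953 -0.255
outer loop
vertex 3.018 1.696 -3.884
vertex 2.643 1.376 -2.932
vertex 1.974 1.482 -3.764
endloop
endfacet
facet normal 0.499 -0.031 -0.866
outer loop
vertex 3.143 2.761 -3.85
vertex 3.018 1.696 -3.884
vertex 2.283 2.338 -4.331
endloop
endfacet
facet normal 0.385 0.902 -0.195
outer loop
vertex 2.846 3.098 -2.876
vertex 3.143 2.761 -3.85
vertex 2.177 3.204 -3.708
endloop
endfacet
facet normal -0.019 0.557 0.830
outer loop
vertex 2.537 2.242 -2.309
vertex 2.846 3.098 -2.876
vertex 1.802 2.884 -2.756
endloop
endfacet

endsolid


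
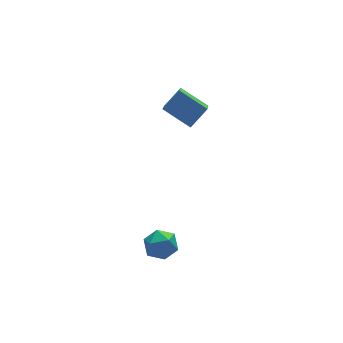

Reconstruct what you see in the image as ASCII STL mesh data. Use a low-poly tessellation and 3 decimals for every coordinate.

solid 
facet normal -0.749 -0.202 -0.631
outer loop
vertex 2.928 2.02 2.653
vertex 3.429 3.059 1.726
vertex 3.662 1.139 2.063
endloop
endfacet
facet normal -0.339 -0.702 0.627
outer loop
vertex 4.411 1.341 2.694
vertex 2.928 2.02 2.653
vertex 3.662 1.139 2.063
endloop
endfacet
facet normal -0.749 -0.202 -0.631
outer loop
vertex 3.662 1.139 2.063
vertex 3.429 3.059 1.726
vertex 4.163 2.178 1.136
endloop
endfacet
facet normal 0.570 -0.683 -0.458
outer loop
vertex 4.163 2.178 1.136
vertex 4.411 1.341 2.694
vertex 3.662 1.139 2.063
endloop
endfacet
facet normal -0.570 0.683 0.458
outer loop
vertex 2.928 2.02 2.653
vertex 4.178 3.261 2.357
vertex 3.429 3.059 1.726
endloop
endfacet
facet normal -0.339 -0.702 0.627
outer loop
vertex 3.677 2.222 3.284
vertex 2.928 2.02 2.653
vertex 4.411 1.341 2.694
endloop
endfacet
facet normal -0.570 0.683 0.458
outer loop
vertex 3.677 2.222 3.284
vertex 4.178 3.261 2.357
vertex 2.928 2.02 2.653
endloop
endfacet
facet normal 0.339 0.702 -0.627
outer loop
vertex 3.429 3.059 1.726
vertex 4.178 3.261 2.357
vertex 4.163 2.178 1.136
endloop
endfacet
facet normal 0.570 -0.683 -0.458
outer loop
vertex 4.912 2.38 1.767
vertex 4.411 1.341 2.694
vertex 4.163 2.178 1.136
endloop
endfacet
facet normal 0.339 0.702 -0.627
outer loop
vertex 4.163 2.178 1.136
vertex 4.178 3.261 2.357
vertex 4.912 2.38 1.767
endloop
endfacet
facet normal 0.749 0.202 0.631
outer loop
vertex 4.912 2.38 1.767
vertex 3.677 2.222 3.284
vertex 4.411 1.341 2.694
endloop
endfacet
facet normal 0.749 0.202 0.631
outer loop
vertex 4.178 3.261 2.357
vertex 3.677 2.222 3.284
vertex 4.912 2.38 1.767
endloop
endfacet
facet normal -0.787 0.403 -0.468
outer loop
vertex 1.424 -0.623 -2.822
vertex 1.004 -1.111 -2.536
vertex 1.116 -0.502 -2.2
endloop
endfacet
facet normal -0.295 0.900 -0.321
outer loop
vertex 1.424 -0.623 -2.822
vertex 1.116 -0.502 -2.2
vertex 1.788 -0.318 -2.302
endloop
endfacet
facet normal 0.316 0.705 -0.635
outer loop
vertex 1.424 -0.623 -2.822
vertex 1.788 -0.318 -2.302
vertex 2.092 -0.813 -2.7
endloop
endfacet
facet normal 0.203 0.089 -0.975
outer loop
vertex 1.424 -0.623 -2.822
vertex 2.092 -0.813 -2.7
vertex 1.607 -1.303 -2.846
endloop
endfacet
facet normal -0.480 -0.098 -0.872
outer loop
vertex 1.424 -0.623 -2.822
vertex 1.607 -1.303 -2.846
vertex 1.004 -1.111 -2.536
endloop
endfacet
facet normal -0.189 0.904 0.384
outer loop
vertex 1.788 -0.318 -2.302
vertex 1.116 -0.502 -2.2
vertex 1.593 -0.617 -1.694
endloop
endfacet
facet normal -0.984 0.100 0.146
outer loop
vertex 1.116 -0.502 -2.2
vertex 1.004 -1.111 -2.536
vertex 1.108 -1.107 -1.84
endloop
endfacet
facet normal -0.487 -0.712 -0.506
outer loop
vertex 1.004 -1.111 -2.536
vertex 1.607 -1.303 -2.846
vertex 1.412 -1.602 -2.238
endloop
endfacet
facet normal 0.616 -0.409 -0.673
outer loop
vertex 1.607 -1.303 -2.846
vertex 2.092 -0.813 -2.7
vertex 2.084 -1.418 -2.34
endloop
endfacet
facet normal 0.799 0.589 -0.123
outer loop
vertex 2.092 -0.813 -2.7
vertex 1.788 -0.318 -2.302
vertex 2.196 -0.809 -2.004
endloop
endfacet
facet normal -0.203 -0.089 0.975
outer loop
vertex 1.776 -1.297 -1.718
vertex 1.593 -0.617 -1.694
vertex 1.108 -1.107 -1.84
endloop
endfacet
facet normal -0.316 -0.705 0.635
outer loop
vertex 1.776 -1.297 -1.718
vertex 1.108 -1.107 -1.84
vertex 1.412 -1.602 -2.238
endloop
endfacet
facet normal 0.295 -0.900 0.321
outer loop
vertex 1.776 -1.297 -1.718
vertex 1.412 -1.602 -2.238
vertex 2.084 -1.418 -2.34
endloop
endfacet
facet normal 0.787 -0.403 0.468
outer loop
vertex 1.776 -1.297 -1.718
vertex 2.084 -1.418 -2.34
vertex 2.196 -0.809 -2.004
endloop
endfacet
facet normal 0.480 0.098 0.872
outer loop
vertex 1.776 -1.297 -1.718
vertex 2.196 -0.809 -2.004
vertex 1.593 -0.617 -1.694
endloop
endfacet
facet normal -0.616 0.409 0.673
outer loop
vertex 1.108 -1.107 -1.84
vertex 1.593 -0.617 -1.694
vertex 1.116 -0.502 -2.2
endloop
endfacet
facet normal -0.799 -0.589 0.123
outer loop
vertex 1.412 -1.602 -2.238
vertex 1.108 -1.107 -1.84
vertex 1.004 -1.111 -2.536
endloop
endfacet
facet normal 0.189 -0.904 -0.384
outer loop
vertex 2.084 -1.418 -2.34
vertex 1.412 -1.602 -2.238
vertex 1.607 -1.303 -2.846
endloop
endfacet
facet normal 0.984 -0.100 -0.146
outer loop
vertex 2.196 -0.809 -2.004
vertex 2.084 -1.418 -2.34
vertex 2.092 -0.813 -2.7
endloop
endfacet
facet normal 0.487 0.712 0.506
outer loop
vertex 1.593 -0.617 -1.694
vertex 2.196 -0.809 -2.004
vertex 1.788 -0.318 -2.302
endloop
endfacet

endsolid


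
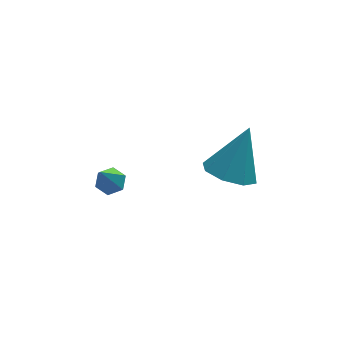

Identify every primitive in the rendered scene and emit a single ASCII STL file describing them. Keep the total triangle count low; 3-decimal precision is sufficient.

solid 
facet normal 0.256 0.467 -0.846
outer loop
vertex -0.048 -2.33 1.229
vertex -0.539 -2.365 1.061
vertex -0.387 -1.95 1.336
endloop
endfacet
facet normal 0.622 0.359 0.696
outer loop
vertex -0.048 -2.33 1.229
vertex -0.387 -1.95 1.336
vertex -0.961 -3.135 2.459
endloop
endfacet
facet normal 0.255 0.467 -0.846
outer loop
vertex -0.387 -1.95 1.336
vertex -0.539 -2.365 1.061
vertex -0.878 -1.986 1.168
endloop
endfacet
facet normal -0.269 0.728 0.631
outer loop
vertex -0.387 -1.95 1.336
vertex -0.878 -1.986 1.168
vertex -0.961 -3.135 2.459
endloop
endfacet
facet normal 0.256 0.468 -0.846
outer loop
vertex -0.878 -1.986 1.168
vertex -0.539 -2.365 1.061
vertex -1.029 -2.401 0.893
endloop
endfacet
facet normal -0.957 0.245 0.156
outer loop
vertex -0.878 -1.986 1.168
vertex -1.029 -2.401 0.893
vertex -0.961 -3.135 2.459
endloop
endfacet
facet normal 0.256 0.466 -0.847
outer loop
vertex -1.029 -2.401 0.893
vertex -0.539 -2.365 1.061
vertex -0.69 -2.78 0.787
endloop
endfacet
facet normal -0.755 -0.605 -0.251
outer loop
vertex -1.029 -2.401 0.893
vertex -0.69 -2.78 0.787
vertex -0.961 -3.135 2.459
endloop
endfacet
facet normal 0.257 0.466 -0.847
outer loop
vertex -0.69 -2.78 0.787
vertex -0.539 -2.365 1.061
vertex -0.199 -2.745 0.955
endloop
endfacet
facet normal 0.133 -0.974 -0.185
outer loop
vertex -0.69 -2.78 0.787
vertex -0.199 -2.745 0.955
vertex -0.961 -3.135 2.459
endloop
endfacet
facet normal 0.257 0.466 -0.847
outer loop
vertex -0.199 -2.745 0.955
vertex -0.539 -2.365 1.061
vertex -0.048 -2.33 1.229
endloop
endfacet
facet normal 0.822 -0.490 0.289
outer loop
vertex -0.199 -2.745 0.955
vertex -0.048 -2.33 1.229
vertex -0.961 -3.135 2.459
endloop
endfacet
facet normal -0.391 -0.337 -0.857
outer loop
vertex 4.335 -1.288 -0.704
vertex 3.494 -1.431 -0.264
vertex 3.897 -0.699 -0.736
endloop
endfacet
facet normal 0.800 0.588 -0.118
outer loop
vertex 4.335 -1.288 -0.704
vertex 3.897 -0.699 -0.736
vertex 4.266 -0.769 1.424
endloop
endfacet
facet normal -0.393 -0.336 -0.856
outer loop
vertex 3.897 -0.699 -0.736
vertex 3.494 -1.431 -0.264
vertex 3.224 -0.538 -0.49
endloop
endfacet
facet normal 0.230 0.973 -0.008
outer loop
vertex 3.897 -0.699 -0.736
vertex 3.224 -0.538 -0.49
vertex 4.266 -0.769 1.424
endloop
endfacet
facet normal -0.392 -0.335 -0.857
outer loop
vertex 3.224 -0.538 -0.49
vertex 3.494 -1.431 -0.264
vertex 2.708 -0.9 -0.112
endloop
endfacet
facet normal -0.381 0.870 0.313
outer loop
vertex 3.224 -0.538 -0.49
vertex 2.708 -0.9 -0.112
vertex 4.266 -0.769 1.424
endloop
endfacet
facet normal -0.392 -0.335 -0.857
outer loop
vertex 2.708 -0.9 -0.112
vertex 3.494 -1.431 -0.264
vertex 2.653 -1.574 0.177
endloop
endfacet
facet normal -0.675 0.337 0.656
outer loop
vertex 2.708 -0.9 -0.112
vertex 2.653 -1.574 0.177
vertex 4.266 -0.769 1.424
endloop
endfacet
facet normal -0.392 -0.336 -0.856
outer loop
vertex 2.653 -1.574 0.177
vertex 3.494 -1.431 -0.264
vertex 3.09 -2.163 0.208
endloop
endfacet
facet normal -0.479 -0.312 0.821
outer loop
vertex 2.653 -1.574 0.177
vertex 3.09 -2.163 0.208
vertex 4.266 -0.769 1.424
endloop
endfacet
facet normal -0.392 -0.336 -0.857
outer loop
vertex 3.09 -2.163 0.208
vertex 3.494 -1.431 -0.264
vertex 3.764 -2.324 -0.037
endloop
endfacet
facet normal 0.092 -0.697 0.711
outer loop
vertex 3.09 -2.163 0.208
vertex 3.764 -2.324 -0.037
vertex 4.266 -0.769 1.424
endloop
endfacet
facet normal -0.392 -0.336 -0.857
outer loop
vertex 3.764 -2.324 -0.037
vertex 3.494 -1.431 -0.264
vertex 4.28 -1.962 -0.415
endloop
endfacet
facet normal 0.703 -0.594 0.391
outer loop
vertex 3.764 -2.324 -0.037
vertex 4.28 -1.962 -0.415
vertex 4.266 -0.769 1.424
endloop
endfacet
facet normal -0.391 -0.336 -0.857
outer loop
vertex 4.28 -1.962 -0.415
vertex 3.494 -1.431 -0.264
vertex 4.335 -1.288 -0.704
endloop
endfacet
facet normal 0.997 -0.061 0.047
outer loop
vertex 4.28 -1.962 -0.415
vertex 4.335 -1.288 -0.704
vertex 4.266 -0.769 1.424
endloop
endfacet

endsolid


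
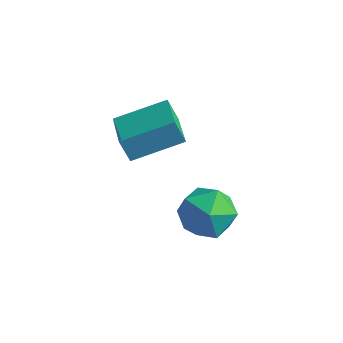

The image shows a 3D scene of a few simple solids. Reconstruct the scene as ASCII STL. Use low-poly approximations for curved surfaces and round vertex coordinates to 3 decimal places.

solid 
facet normal -0.575 -0.746 -0.335
outer loop
vertex -0.347 -4.183 0.07
vertex -1.399 -3.261 -0.178
vertex -0.045 -4.054 -0.736
endloop
endfacet
facet normal 0.740 -0.649 0.173
outer loop
vertex 0.939 -2.779 -0.162
vertex -0.347 -4.183 0.07
vertex -0.045 -4.054 -0.736
endloop
endfacet
facet normal -0.575 -0.746 -0.335
outer loop
vertex -0.045 -4.054 -0.736
vertex -1.399 -3.261 -0.178
vertex -1.096 -3.133 -0.983
endloop
endfacet
facet normal 0.348 0.148 -0.926
outer loop
vertex -1.096 -3.133 -0.983
vertex 0.939 -2.779 -0.162
vertex -0.045 -4.054 -0.736
endloop
endfacet
facet normal -0.348 -0.148 0.926
outer loop
vertex -0.347 -4.183 0.07
vertex -0.415 -1.986 0.396
vertex -1.399 -3.261 -0.178
endloop
endfacet
facet normal 0.740 -0.649 0.175
outer loop
vertex 0.636 -2.907 0.643
vertex -0.347 -4.183 0.07
vertex 0.939 -2.779 -0.162
endloop
endfacet
facet normal -0.347 -0.148 0.926
outer loop
vertex 0.636 -2.907 0.643
vertex -0.415 -1.986 0.396
vertex -0.347 -4.183 0.07
endloop
endfacet
facet normal -0.740 0.650 -0.175
outer loop
vertex -1.399 -3.261 -0.178
vertex -0.415 -1.986 0.396
vertex -1.096 -3.133 -0.983
endloop
endfacet
facet normal 0.348 0.148 -0.926
outer loop
vertex -0.113 -1.857 -0.41
vertex 0.939 -2.779 -0.162
vertex -1.096 -3.133 -0.983
endloop
endfacet
facet normal -0.741 0.649 -0.174
outer loop
vertex -1.096 -3.133 -0.983
vertex -0.415 -1.986 0.396
vertex -0.113 -1.857 -0.41
endloop
endfacet
facet normal 0.575 0.746 0.335
outer loop
vertex -0.113 -1.857 -0.41
vertex 0.636 -2.907 0.643
vertex 0.939 -2.779 -0.162
endloop
endfacet
facet normal 0.575 0.746 0.335
outer loop
vertex -0.415 -1.986 0.396
vertex 0.636 -2.907 0.643
vertex -0.113 -1.857 -0.41
endloop
endfacet
facet normal 0.460 0.724 0.514
outer loop
vertex 2.624 -2.846 -1.65
vertex 2.634 -3.41 -0.864
vertex 3.373 -3.437 -1.488
endloop
endfacet
facet normal 0.633 0.754 -0.177
outer loop
vertex 2.624 -2.846 -1.65
vertex 3.373 -3.437 -1.488
vertex 3.013 -3.345 -2.382
endloop
endfacet
facet normal 0.031 0.833 -0.552
outer loop
vertex 2.624 -2.846 -1.65
vertex 3.013 -3.345 -2.382
vertex 2.052 -3.261 -2.309
endloop
endfacet
facet normal -0.514 0.853 -0.091
outer loop
vertex 2.624 -2.846 -1.65
vertex 2.052 -3.261 -2.309
vertex 1.818 -3.302 -1.372
endloop
endfacet
facet normal -0.249 0.785 0.567
outer loop
vertex 2.624 -2.846 -1.65
vertex 1.818 -3.302 -1.372
vertex 2.634 -3.41 -0.864
endloop
endfacet
facet normal 0.925 0.126 -0.359
outer loop
vertex 3.013 -3.345 -2.382
vertex 3.373 -3.437 -1.488
vertex 3.262 -4.218 -2.048
endloop
endfacet
facet normal 0.645 0.078 0.760
outer loop
vertex 3.373 -3.437 -1.488
vertex 2.634 -3.41 -0.864
vertex 3.028 -4.259 -1.111
endloop
endfacet
facet normal -0.503 0.180 0.846
outer loop
vertex 2.634 -3.41 -0.864
vertex 1.818 -3.302 -1.372
vertex 2.067 -4.175 -1.038
endloop
endfacet
facet normal -0.931 0.290 -0.220
outer loop
vertex 1.818 -3.302 -1.372
vertex 2.052 -3.261 -2.309
vertex 1.707 -4.083 -1.932
endloop
endfacet
facet normal -0.051 0.257 -0.965
outer loop
vertex 2.052 -3.261 -2.309
vertex 3.013 -3.345 -2.382
vertex 2.446 -4.11 -2.556
endloop
endfacet
facet normal 0.514 -0.853 0.091
outer loop
vertex 2.456 -4.674 -1.77
vertex 3.262 -4.218 -2.048
vertex 3.028 -4.259 -1.111
endloop
endfacet
facet normal -0.031 -0.833 0.552
outer loop
vertex 2.456 -4.674 -1.77
vertex 3.028 -4.259 -1.111
vertex 2.067 -4.175 -1.038
endloop
endfacet
facet normal -0.633 -0.754 0.177
outer loop
vertex 2.456 -4.674 -1.77
vertex 2.067 -4.175 -1.038
vertex 1.707 -4.083 -1.932
endloop
endfacet
facet normal -0.460 -0.724 -0.514
outer loop
vertex 2.456 -4.674 -1.77
vertex 1.707 -4.083 -1.932
vertex 2.446 -4.11 -2.556
endloop
endfacet
facet normal 0.249 -0.785 -0.567
outer loop
vertex 2.456 -4.674 -1.77
vertex 2.446 -4.11 -2.556
vertex 3.262 -4.218 -2.048
endloop
endfacet
facet normal 0.931 -0.290 0.220
outer loop
vertex 3.028 -4.259 -1.111
vertex 3.262 -4.218 -2.048
vertex 3.373 -3.437 -1.488
endloop
endfacet
facet normal 0.051 -0.257 0.965
outer loop
vertex 2.067 -4.175 -1.038
vertex 3.028 -4.259 -1.111
vertex 2.634 -3.41 -0.864
endloop
endfacet
facet normal -0.925 -0.126 0.359
outer loop
vertex 1.707 -4.083 -1.932
vertex 2.067 -4.175 -1.038
vertex 1.818 -3.302 -1.372
endloop
endfacet
facet normal -0.645 -0.078 -0.760
outer loop
vertex 2.446 -4.11 -2.556
vertex 1.707 -4.083 -1.932
vertex 2.052 -3.261 -2.309
endloop
endfacet
facet normal 0.503 -0.180 -0.846
outer loop
vertex 3.262 -4.218 -2.048
vertex 2.446 -4.11 -2.556
vertex 3.013 -3.345 -2.382
endloop
endfacet

endsolid
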